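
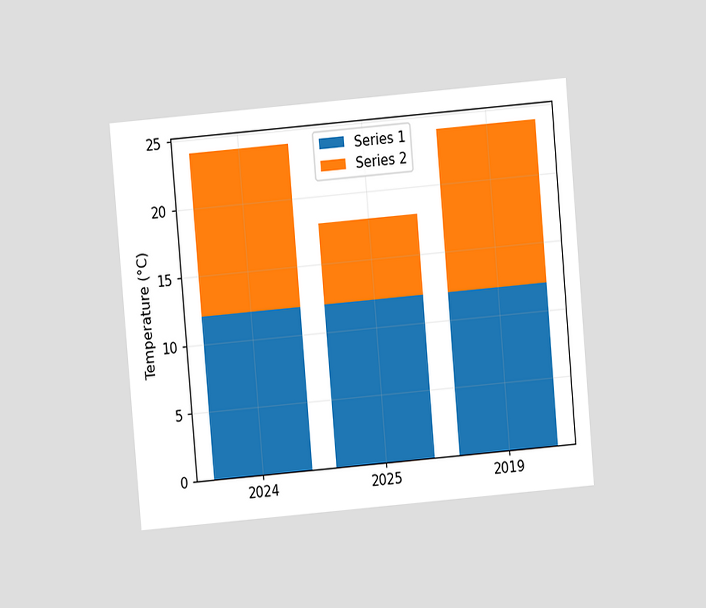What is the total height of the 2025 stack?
The chart is tilted about 5° counter-clockwise and viewed at a slight angle. The 2025 stack's top reaches 18°C on the y-axis.

18°C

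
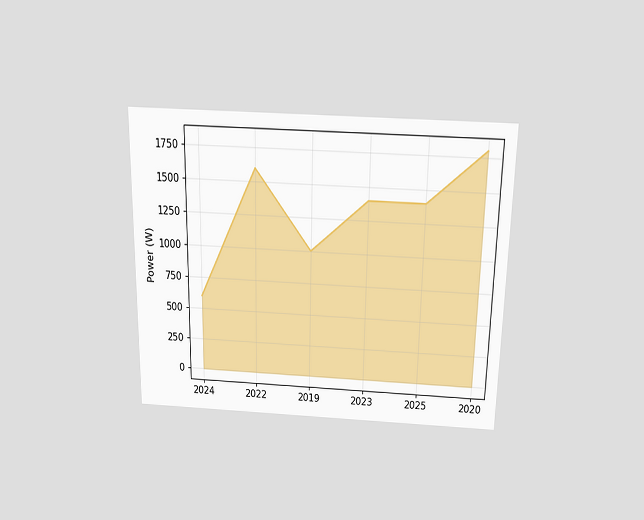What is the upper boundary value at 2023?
1400W

The chart is viewed slightly from above. At 2023 the upper boundary is at 1400W.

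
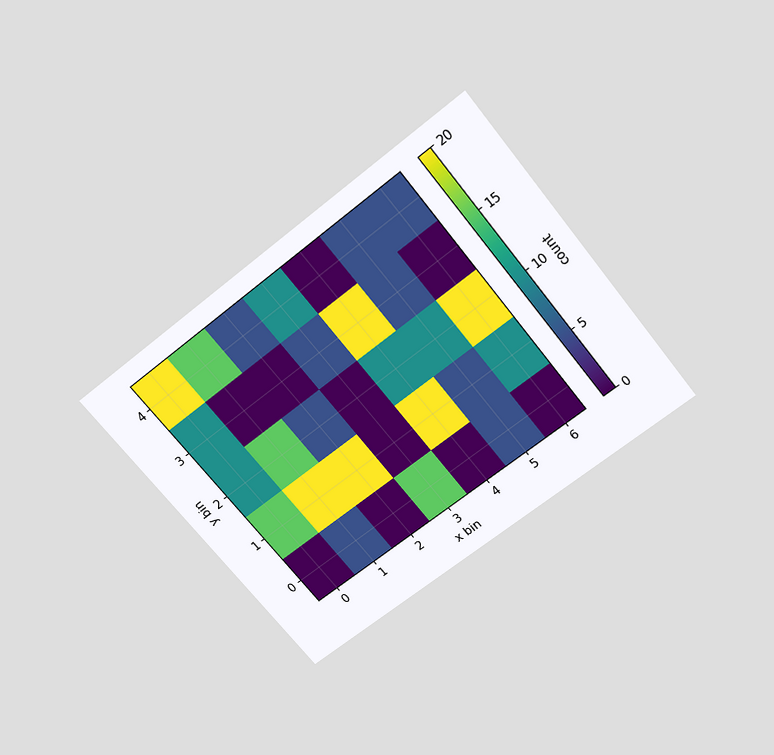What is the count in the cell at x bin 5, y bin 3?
5

The chart is tilted about 39° counter-clockwise and viewed slightly from above. Matching the cell (5, 3) against the colorbar gives 5.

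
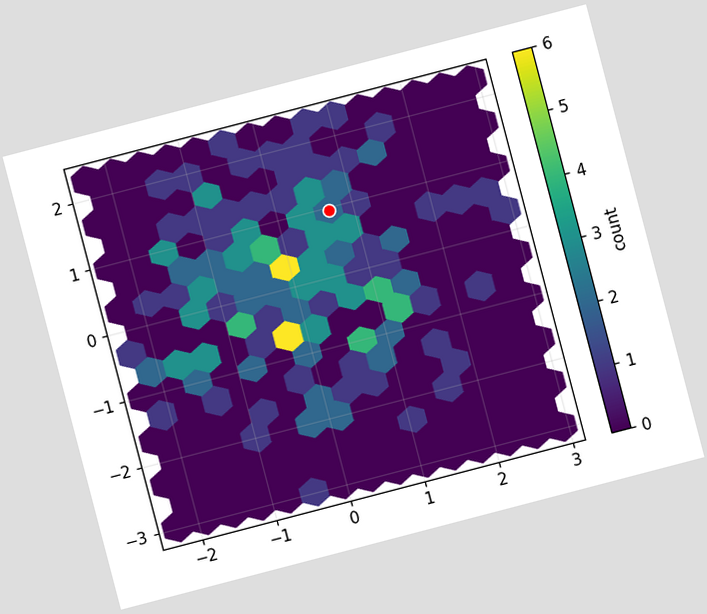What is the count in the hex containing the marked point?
2

The chart is tilted about 15° counter-clockwise. The marked hex reads 2 on the colorbar.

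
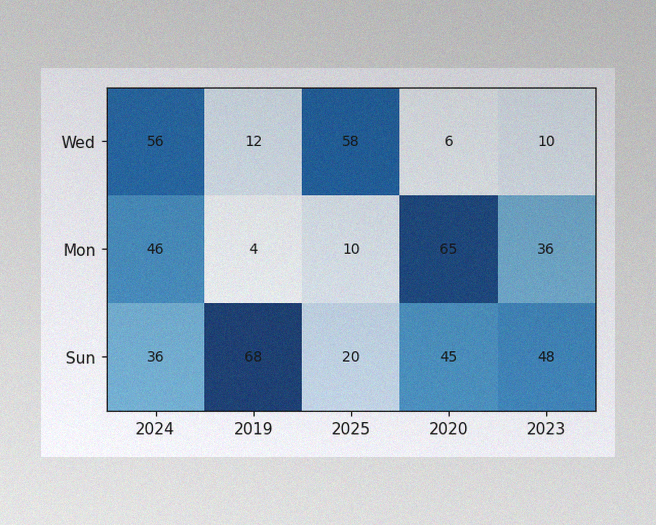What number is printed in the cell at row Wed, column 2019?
12

The image has some photo noise and uneven lighting. The (Wed, 2019) cell reads 12.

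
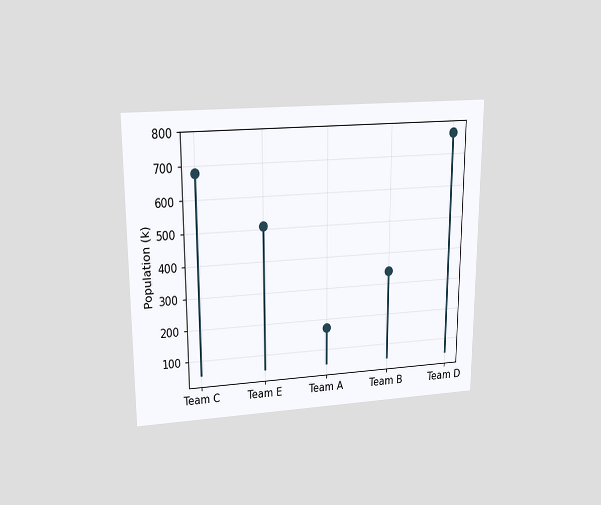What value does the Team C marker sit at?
680k

The chart is viewed slightly from above. The Team C marker sits at 680k.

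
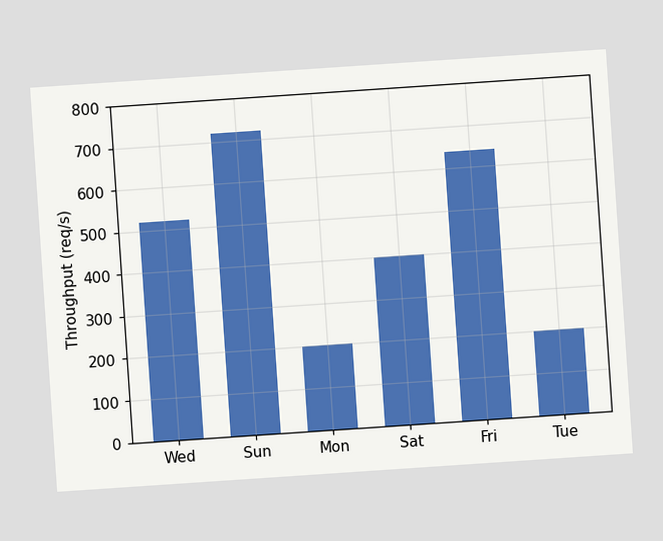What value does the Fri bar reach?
640req/s

The chart is tilted about 4° counter-clockwise. Reading along the chart's y-axis, the Fri bar reaches 640req/s.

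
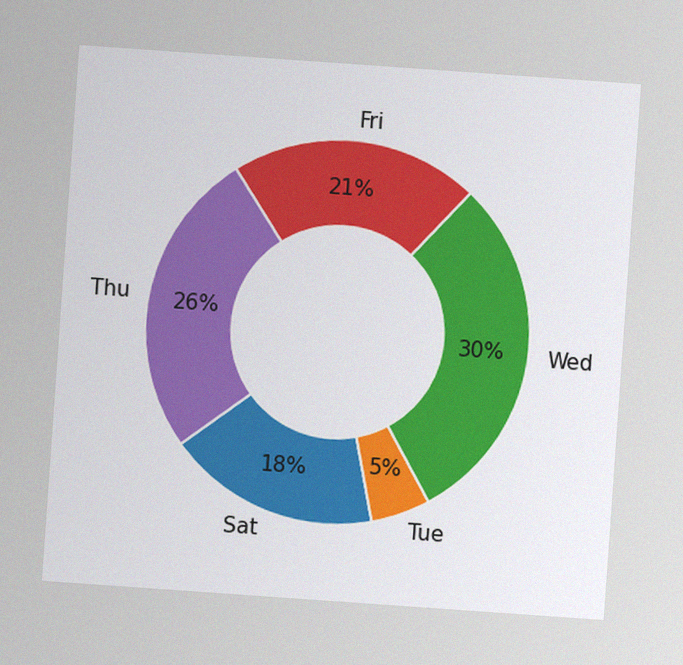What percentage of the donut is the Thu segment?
26%

The chart is tilted about 4° clockwise, with some photo noise. The Thu segment takes up 26% of the ring.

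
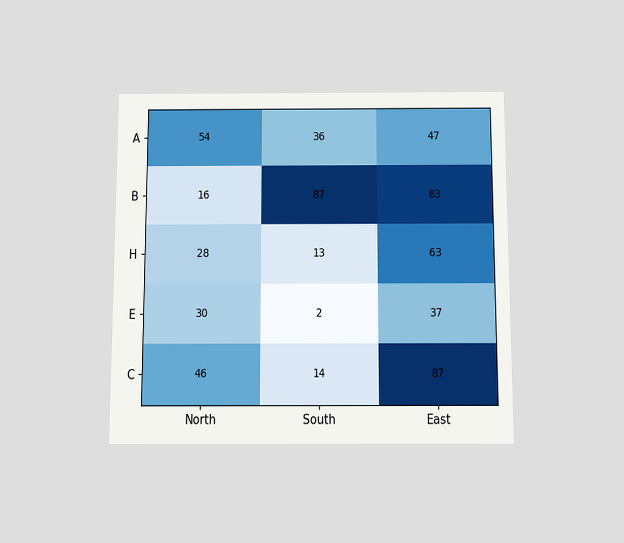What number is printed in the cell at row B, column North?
16

The chart is viewed slightly from below. The (B, North) cell reads 16.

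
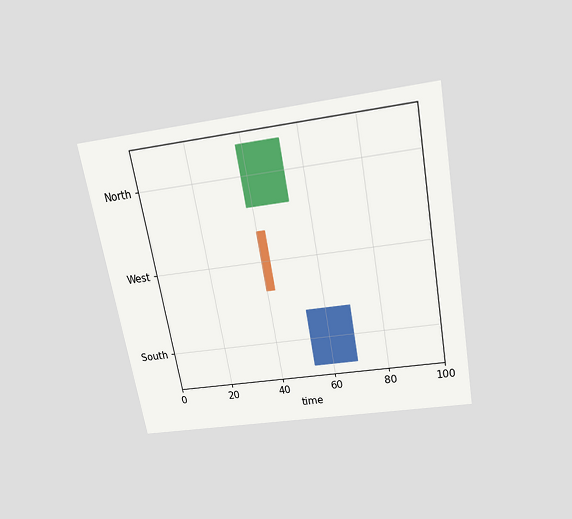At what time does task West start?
40

The chart is tilted about 10° counter-clockwise and viewed slightly from above. The West bar begins at t=40.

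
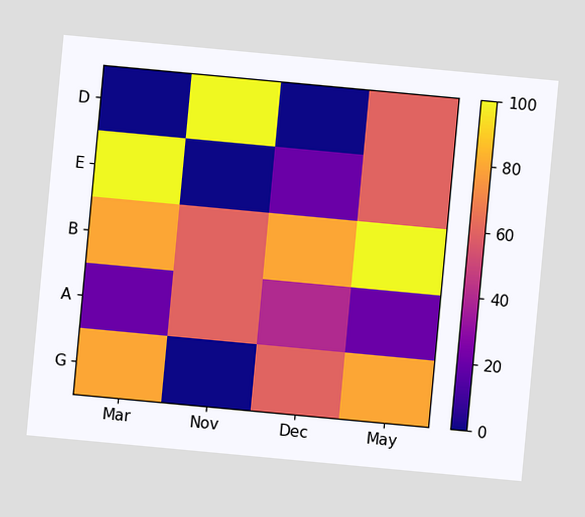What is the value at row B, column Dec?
The chart is tilted about 5° clockwise. Matching cell (B, Dec) against the colorbar gives 80.

80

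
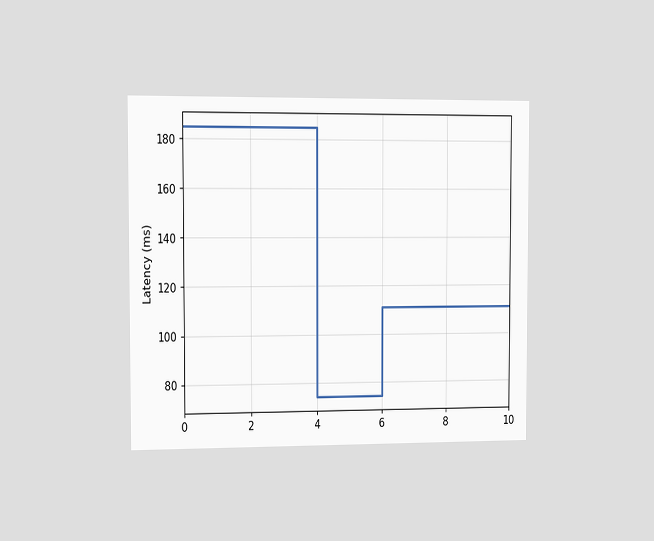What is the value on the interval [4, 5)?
74ms

The chart is viewed slightly from the left. On [4, 5) the step sits at 74ms.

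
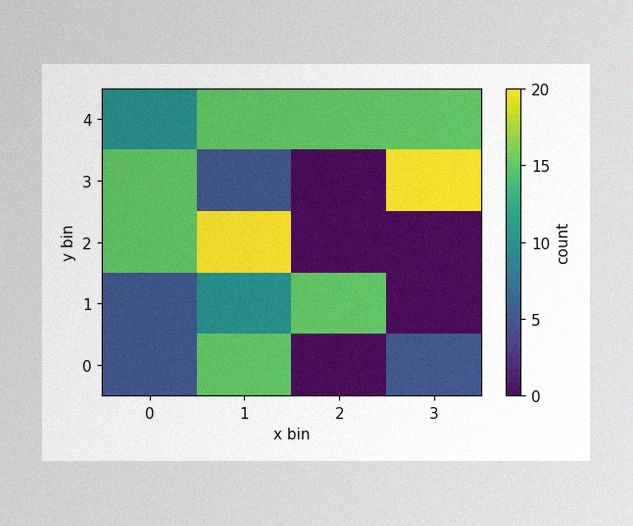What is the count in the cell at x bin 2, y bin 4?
15

The image has some photo noise and uneven lighting. Matching the cell (2, 4) against the colorbar gives 15.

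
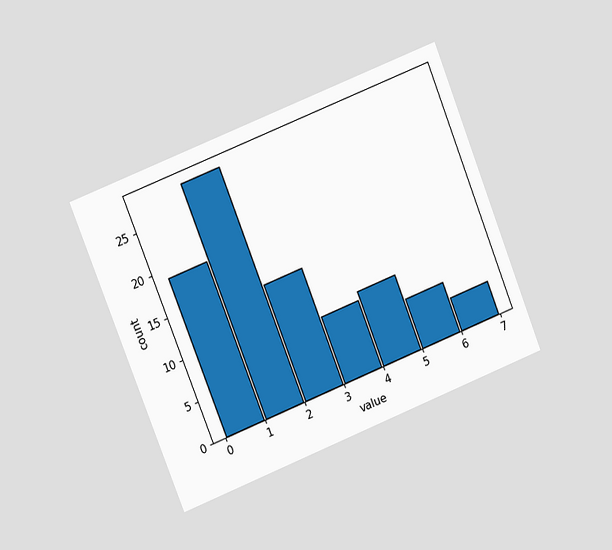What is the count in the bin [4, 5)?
9

The chart is tilted about 22° counter-clockwise and viewed at a slight angle. The [4, 5) bin has height 9.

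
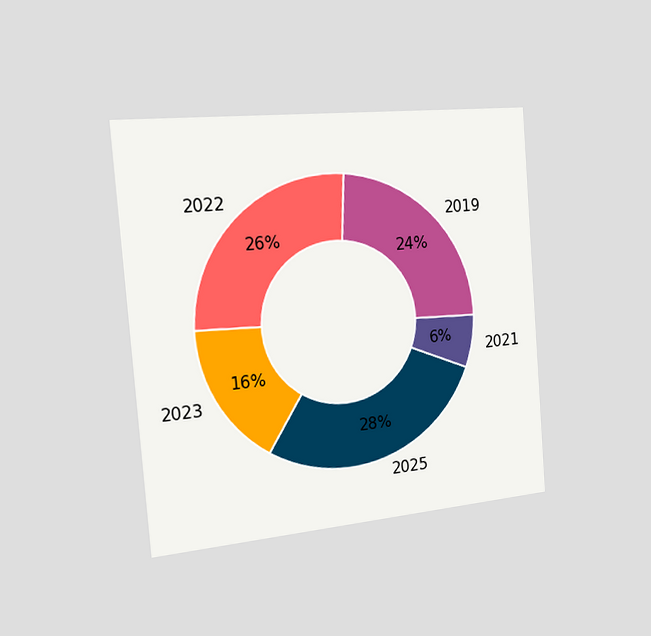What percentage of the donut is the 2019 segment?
24%

The chart is tilted about 5° counter-clockwise and viewed slightly from the left. The 2019 segment takes up 24% of the ring.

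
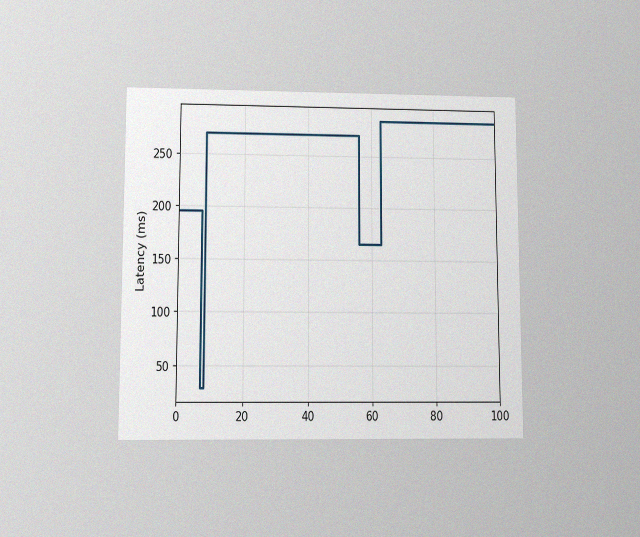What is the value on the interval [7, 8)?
30ms

The chart is viewed at a slight angle, with some photo noise. On [7, 8) the step sits at 30ms.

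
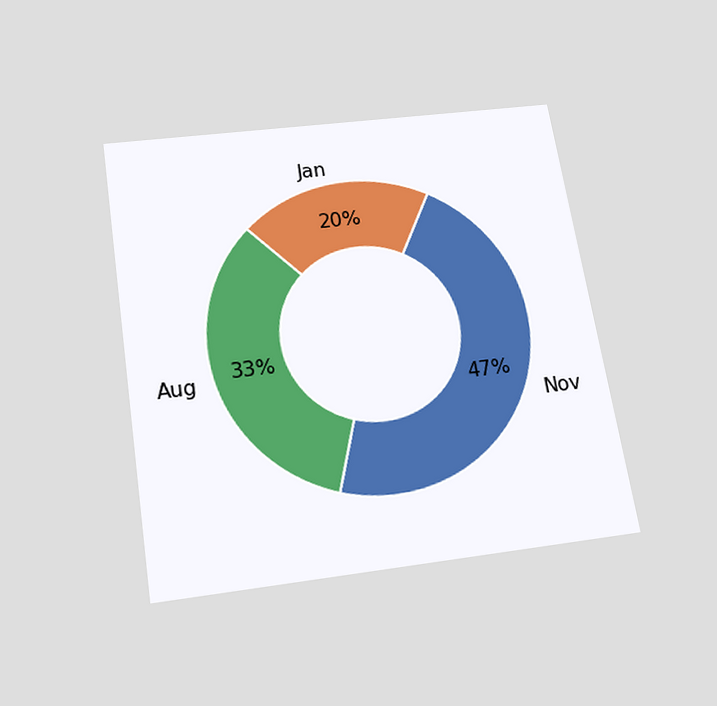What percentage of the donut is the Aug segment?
33%

The chart is tilted about 9° counter-clockwise and viewed slightly from below. The Aug segment takes up 33% of the ring.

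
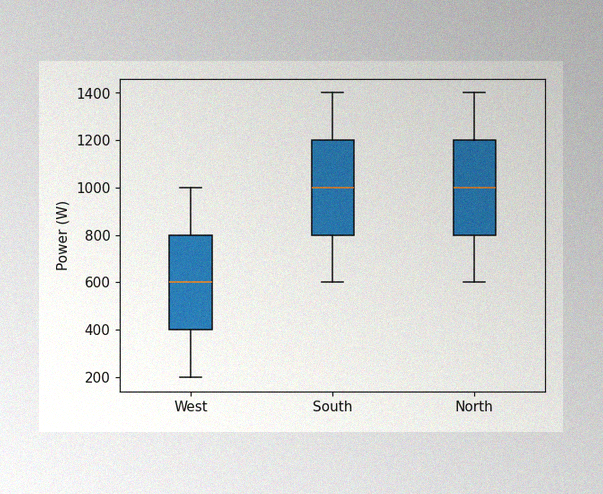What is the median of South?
1000W

The image has some photo noise and uneven lighting. The median line in the South box sits at 1000W.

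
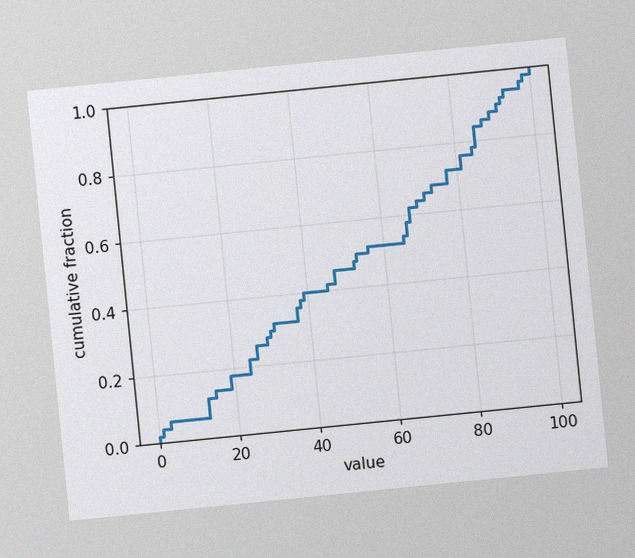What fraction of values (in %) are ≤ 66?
58%

The chart is tilted about 6° counter-clockwise, with some photo noise. At x=66 the ECDF step is at 58%.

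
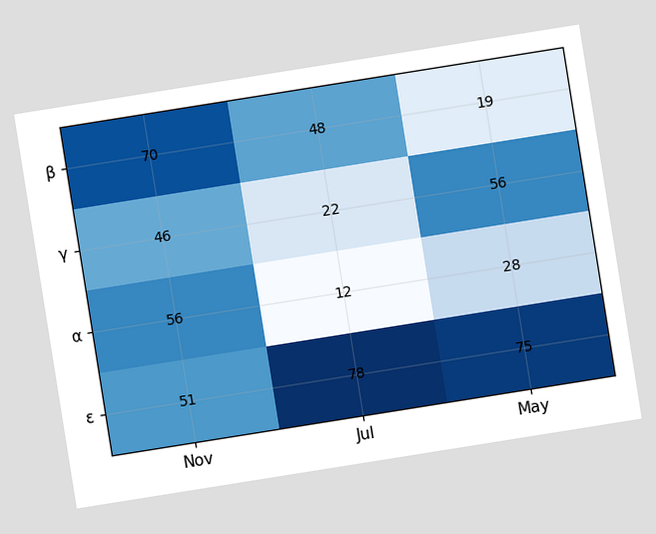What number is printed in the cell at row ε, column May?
The chart is tilted about 9° counter-clockwise. The (ε, May) cell reads 75.

75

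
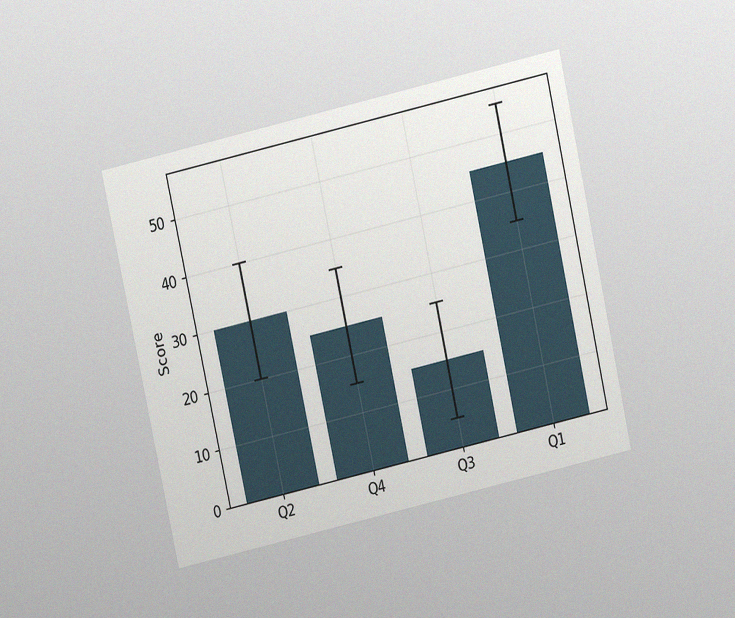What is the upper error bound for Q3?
25

The chart is tilted about 13° counter-clockwise and viewed slightly from above, with some photo noise. The Q3 bar's upper whisker reaches 25.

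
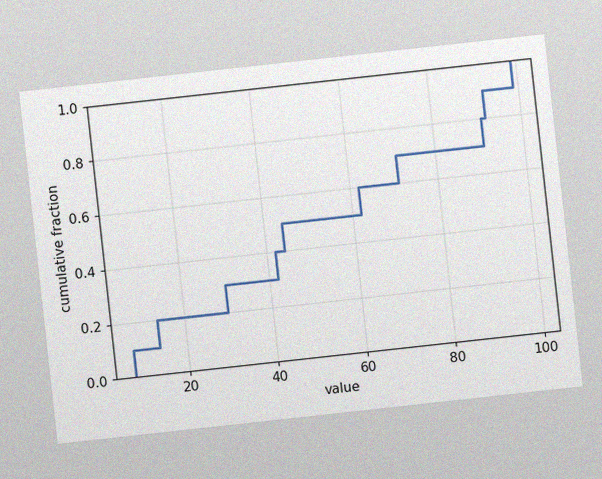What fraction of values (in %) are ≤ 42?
40%

The chart is tilted about 6° counter-clockwise, with some photo noise. At x=42 the ECDF step is at 40%.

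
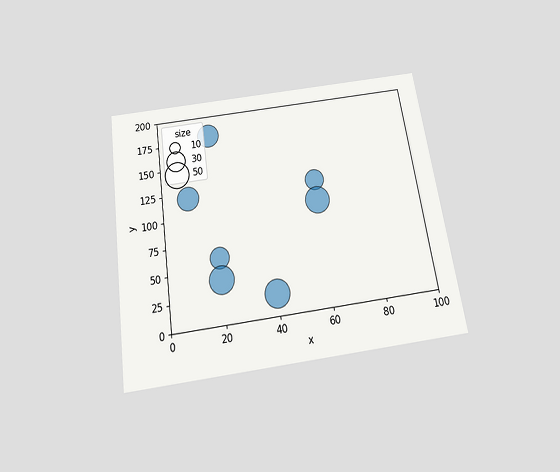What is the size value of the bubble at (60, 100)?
The chart is tilted about 8° counter-clockwise and viewed slightly from below. Matching the bubble at (60, 100) against the size legend gives 50.

50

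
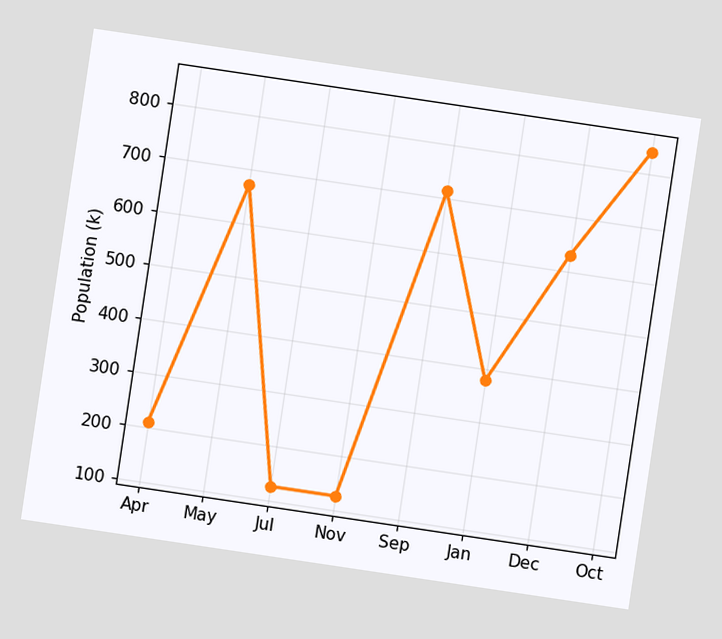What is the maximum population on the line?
The chart is tilted about 8° clockwise. The highest point is at Oct, and reading across to the y-axis gives 840k.

840k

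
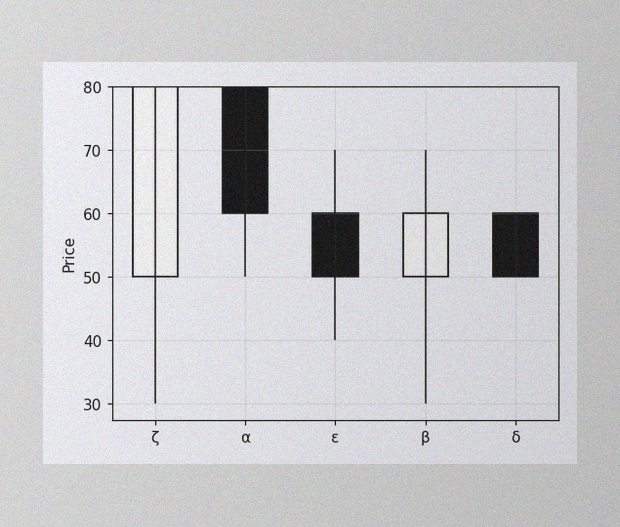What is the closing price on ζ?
80

The image has some photo noise and uneven lighting. The ζ candle closes at 80.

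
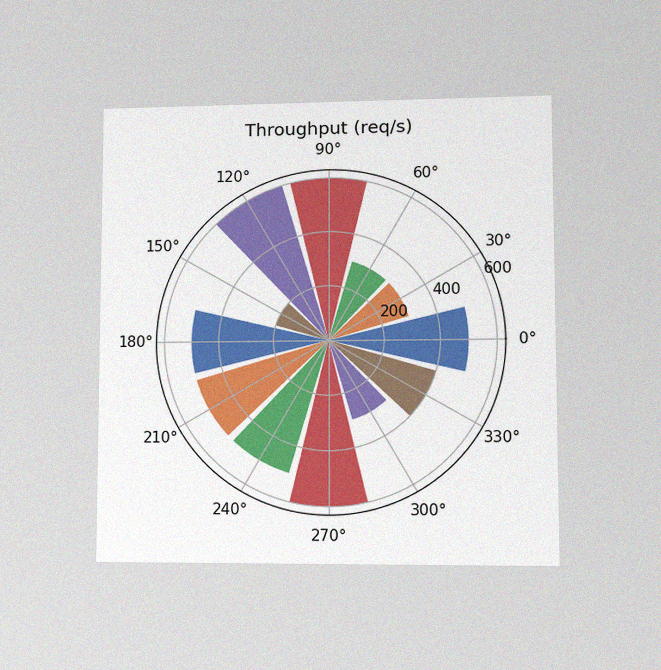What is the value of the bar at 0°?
500req/s

The chart is viewed at a slight angle, with some photo noise. The bar at 0° reaches 500req/s on the radial axis.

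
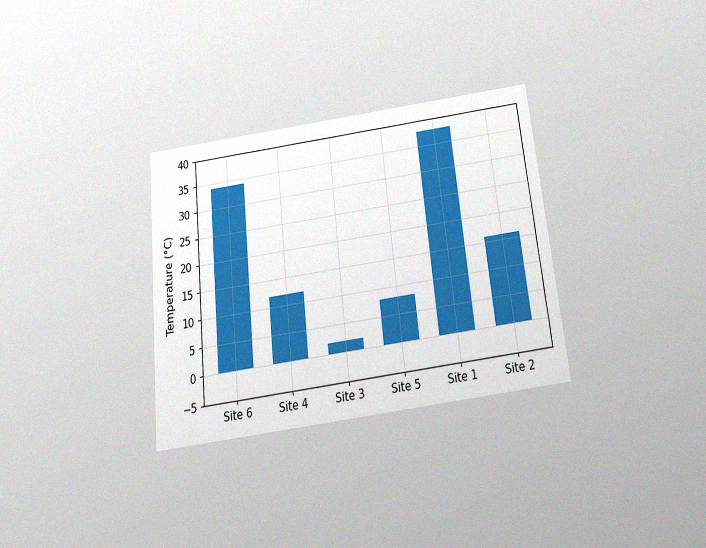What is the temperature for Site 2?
The chart is tilted about 6° counter-clockwise and viewed slightly from below, with some photo noise. Reading along the chart's y-axis, the Site 2 bar reaches 16°C.

16°C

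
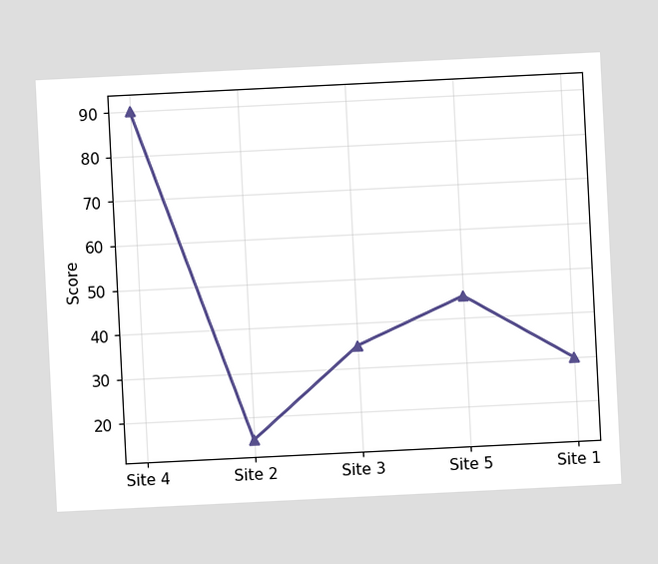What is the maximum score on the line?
The chart is tilted about 3° counter-clockwise. The highest point is at Site 4, and reading across to the y-axis gives 90.

90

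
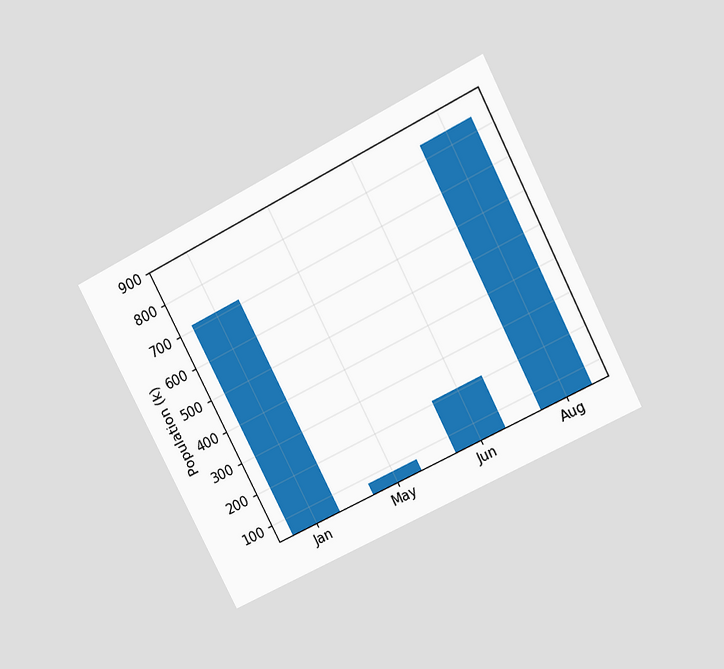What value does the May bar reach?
84k

The chart is tilted about 27° counter-clockwise and viewed at a slight angle. Reading along the chart's y-axis, the May bar reaches 84k.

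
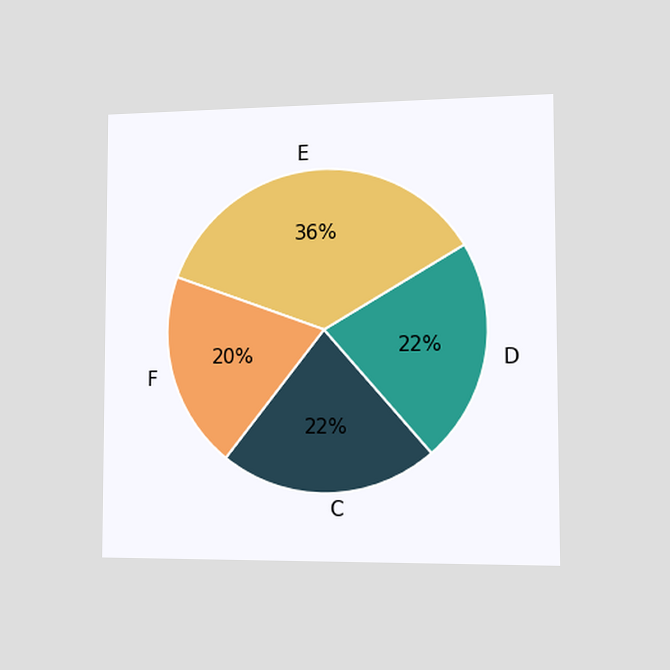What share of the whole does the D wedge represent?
The chart is viewed slightly from the right. The D slice takes up 22% of the pie.

22%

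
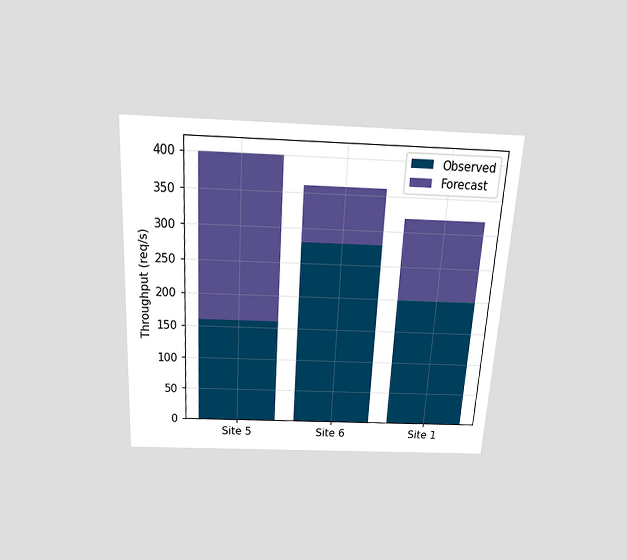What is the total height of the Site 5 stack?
The chart is tilted about 3° clockwise and viewed slightly from above. The Site 5 stack's top reaches 400req/s on the y-axis.

400req/s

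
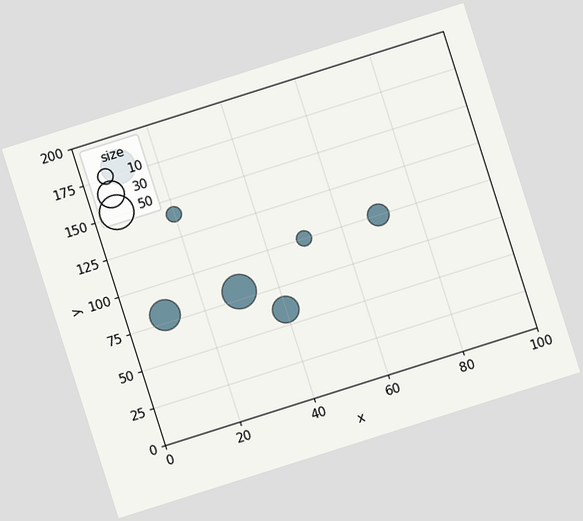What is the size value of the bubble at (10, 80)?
The chart is tilted about 18° counter-clockwise. Matching the bubble at (10, 80) against the size legend gives 40.

40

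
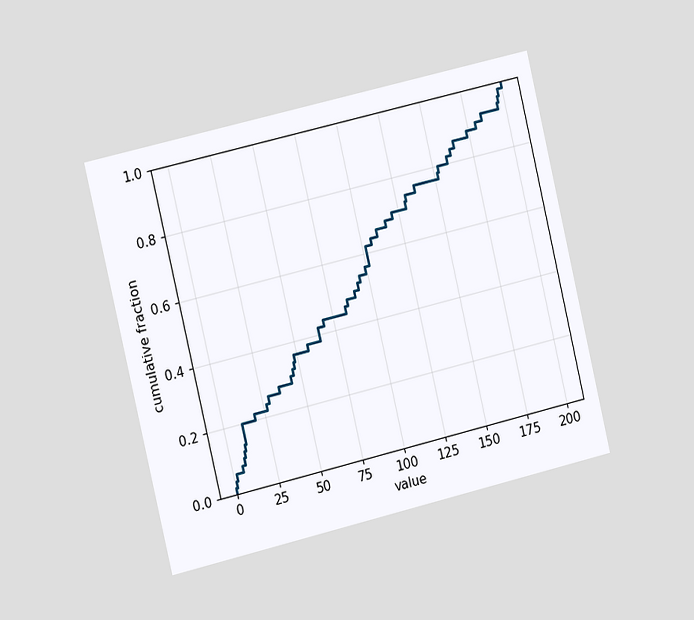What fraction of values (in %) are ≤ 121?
70%

The chart is tilted about 13° counter-clockwise and viewed slightly from the left. At x=121 the ECDF step is at 70%.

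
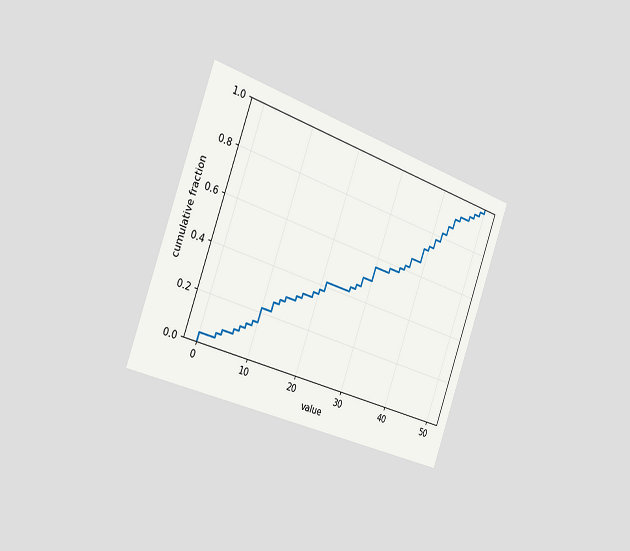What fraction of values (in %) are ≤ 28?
50%

The chart is tilted about 20° clockwise and viewed slightly from the left. At x=28 the ECDF step is at 50%.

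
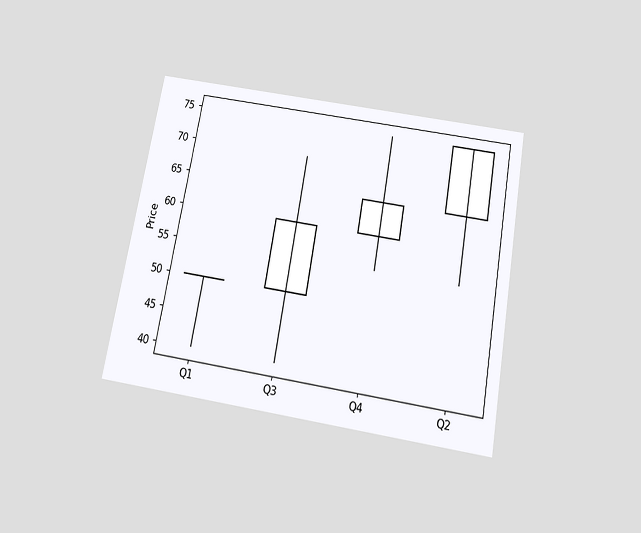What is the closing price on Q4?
The chart is tilted about 10° clockwise and viewed slightly from below. The Q4 candle closes at 65.

65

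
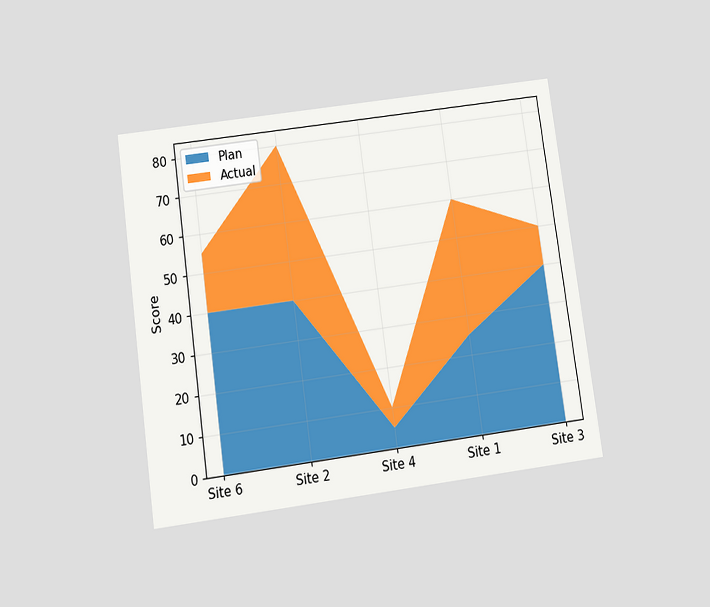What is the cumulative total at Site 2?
80

The chart is tilted about 8° counter-clockwise and viewed slightly from below. The stacked total at Site 2 reaches 80.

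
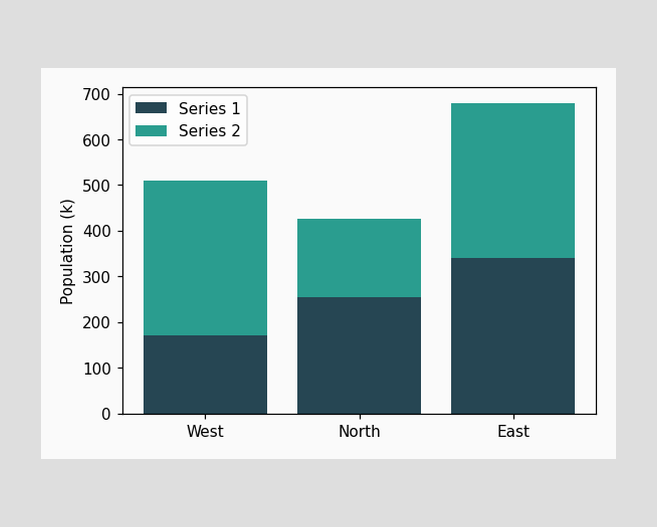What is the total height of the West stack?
The West stack's top reaches 510k on the y-axis.

510k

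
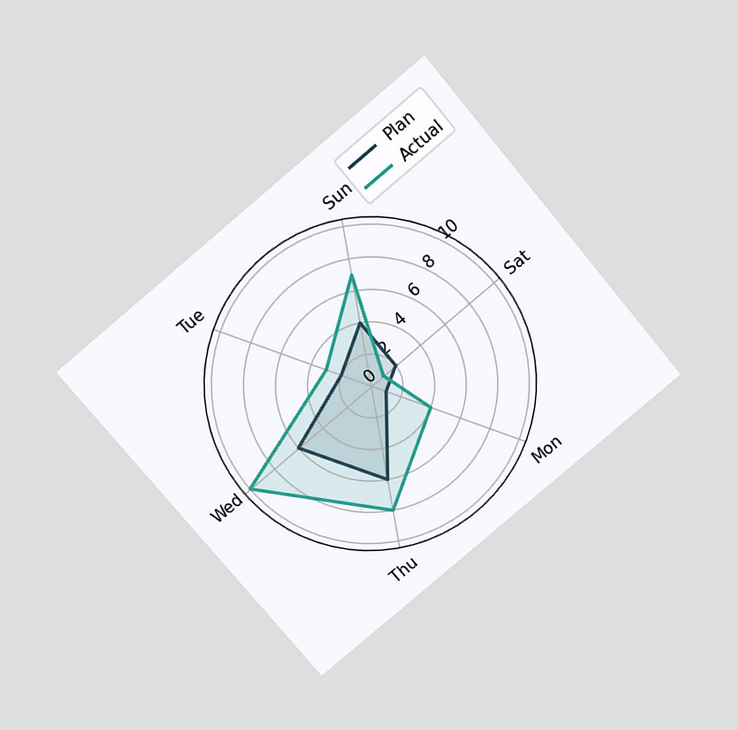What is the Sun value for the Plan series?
The chart is tilted about 40° counter-clockwise and viewed slightly from above. On the Sun axis, Plan reaches 4.

4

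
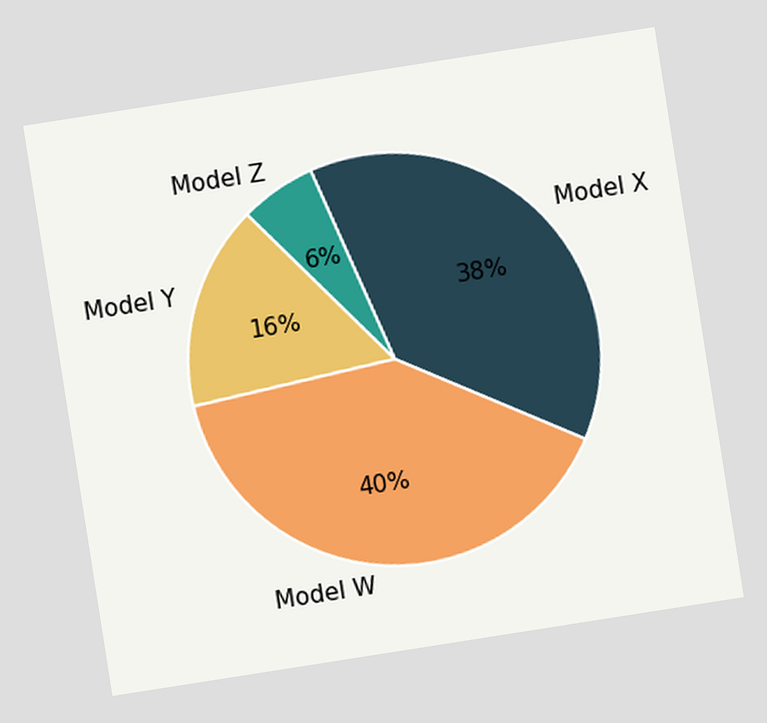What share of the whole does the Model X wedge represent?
The chart is tilted about 9° counter-clockwise. The Model X slice takes up 38% of the pie.

38%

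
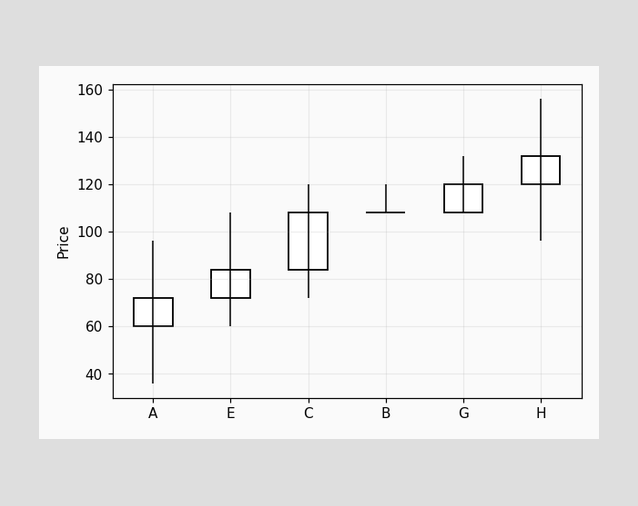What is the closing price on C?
108

The C candle closes at 108.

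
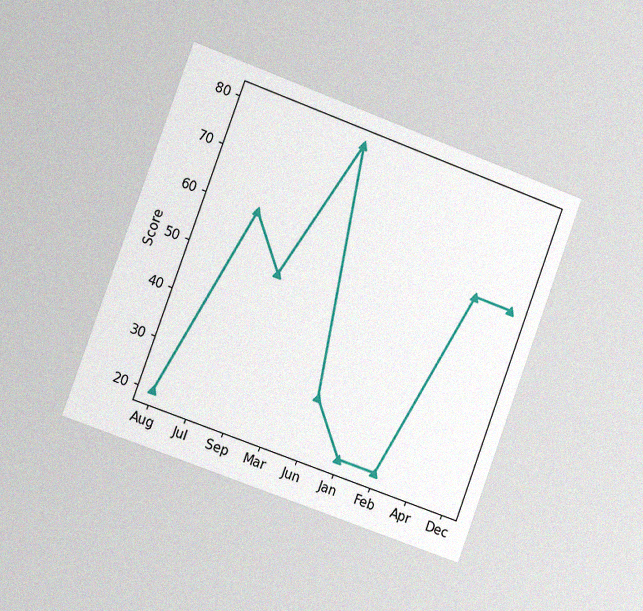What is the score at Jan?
The chart is tilted about 20° clockwise and viewed slightly from the left, with some photo noise. At Jan, the line is at 20.

20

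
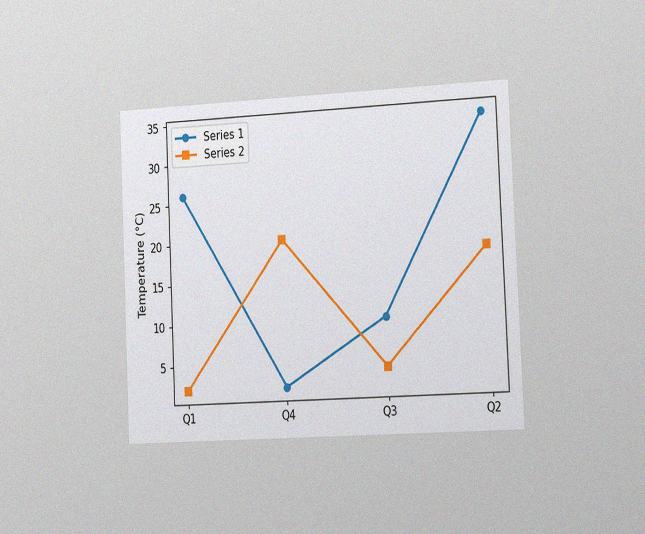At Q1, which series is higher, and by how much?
The chart is tilted about 3° counter-clockwise and viewed slightly from the right, with some photo noise. At Q1, Series 1 sits above the other line by 24°C.

Series 1, by 24°C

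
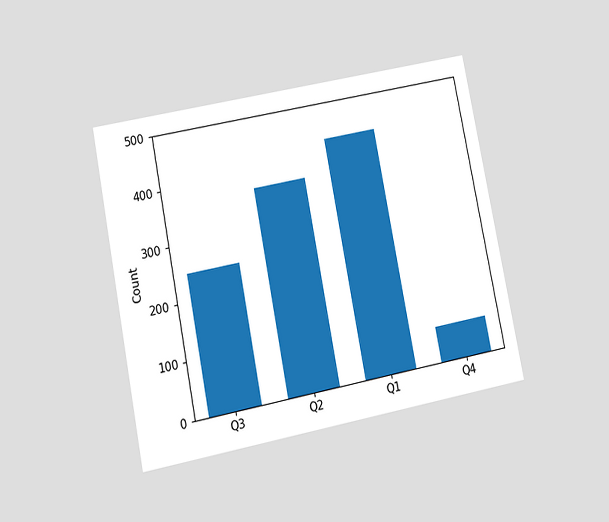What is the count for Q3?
248

The chart is tilted about 11° counter-clockwise and viewed at a slight angle. Reading along the chart's y-axis, the Q3 bar reaches 248.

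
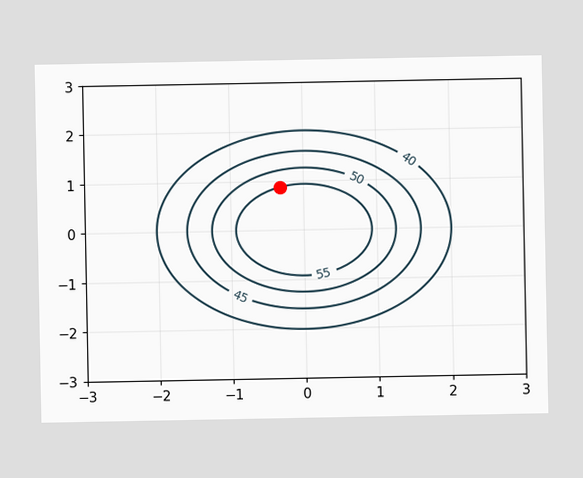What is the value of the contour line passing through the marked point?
55

The marked point sits on the contour labelled 55.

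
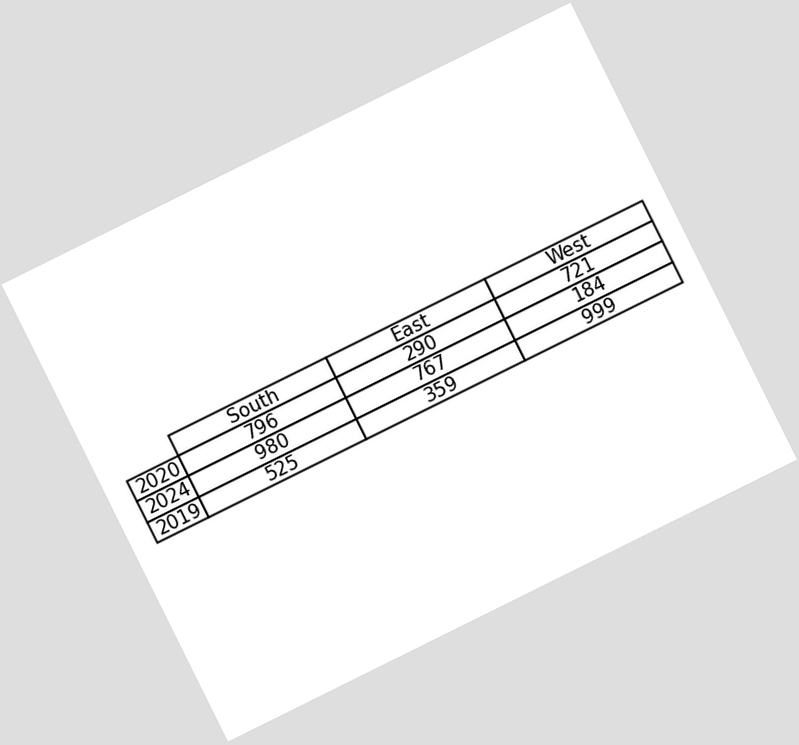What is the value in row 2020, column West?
721

The chart is tilted about 26° counter-clockwise. The (2020, West) cell reads 721.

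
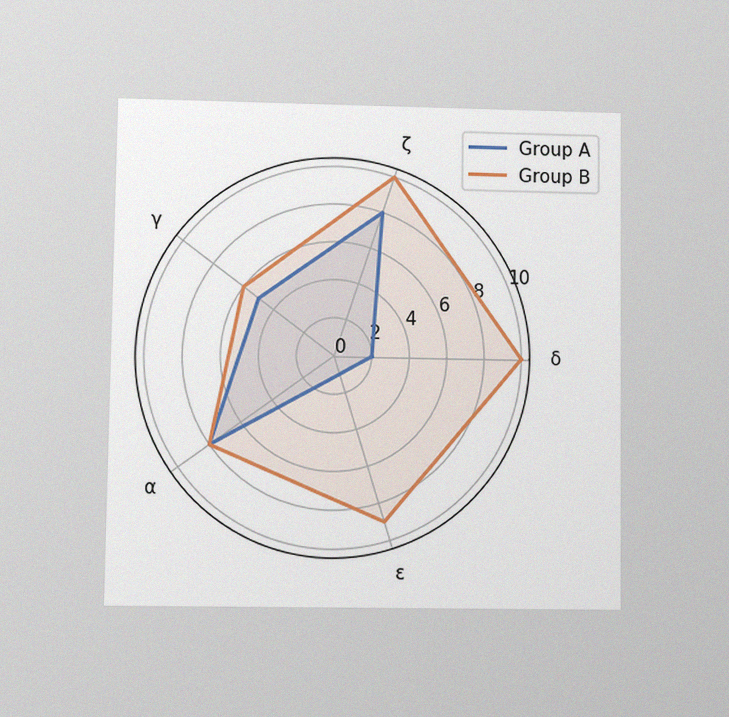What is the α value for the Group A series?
8

The chart is viewed at a slight angle, with some photo noise. On the α axis, Group A reaches 8.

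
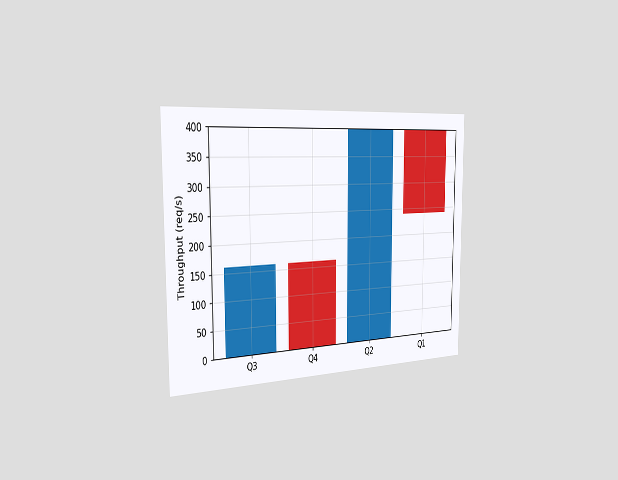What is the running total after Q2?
400req/s

The chart is viewed slightly from the left. After Q2 the running total reaches 400req/s.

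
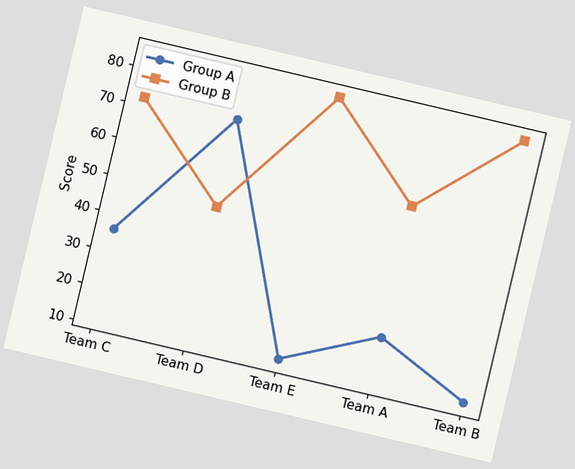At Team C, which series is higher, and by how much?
Group B, by 36

The chart is tilted about 13° clockwise. At Team C, Group B sits above the other line by 36.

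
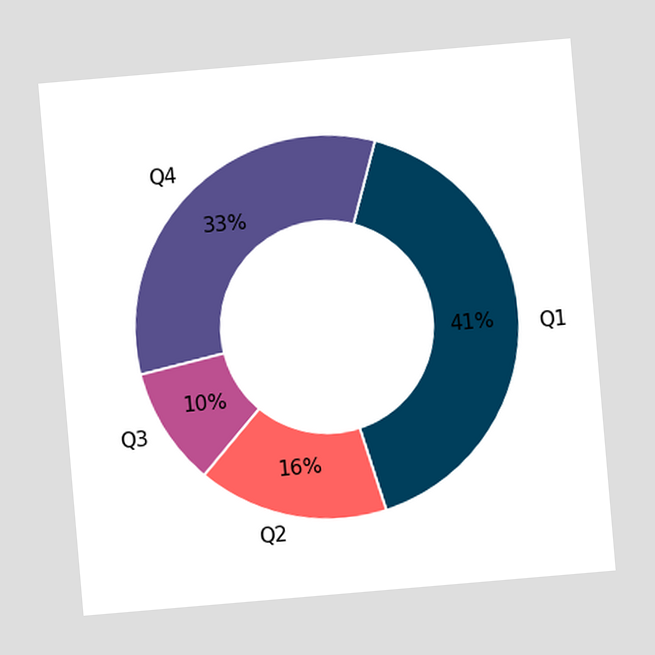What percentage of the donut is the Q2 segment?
The chart is tilted about 5° counter-clockwise. The Q2 segment takes up 16% of the ring.

16%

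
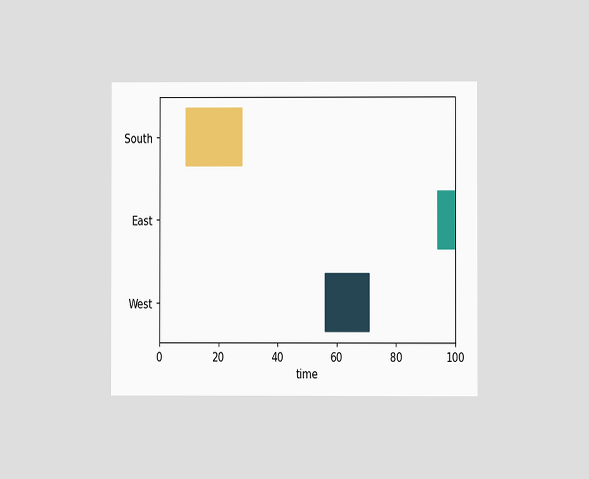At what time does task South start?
9

The chart is viewed at a slight angle. The South bar begins at t=9.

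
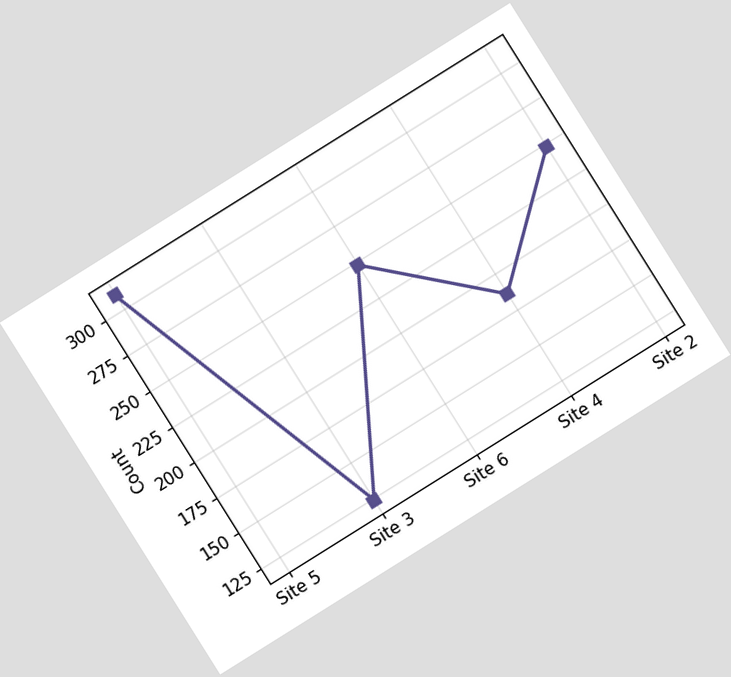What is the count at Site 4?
186

The chart is tilted about 32° counter-clockwise. At Site 4, the line is at 186.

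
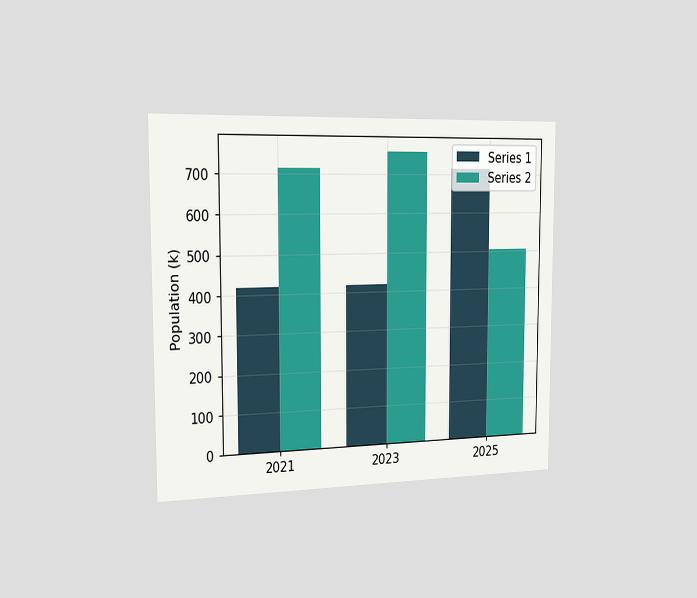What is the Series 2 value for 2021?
714k

The chart is viewed slightly from the left. The Series 2 bar at 2021 reaches 714k on the y-axis.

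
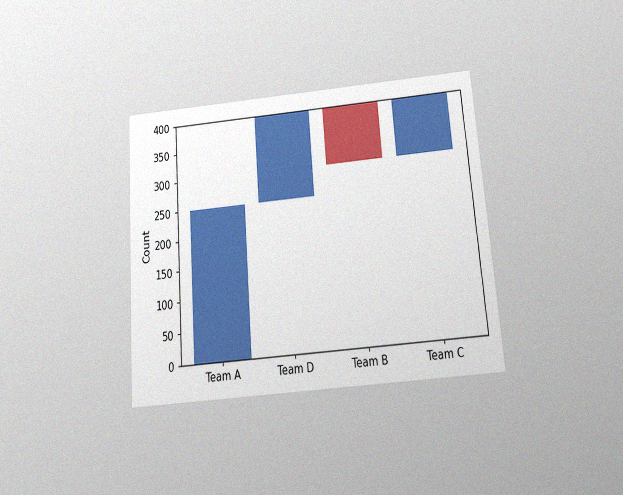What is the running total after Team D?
400

The chart is tilted about 4° counter-clockwise and viewed slightly from below, with some photo noise. After Team D the running total reaches 400.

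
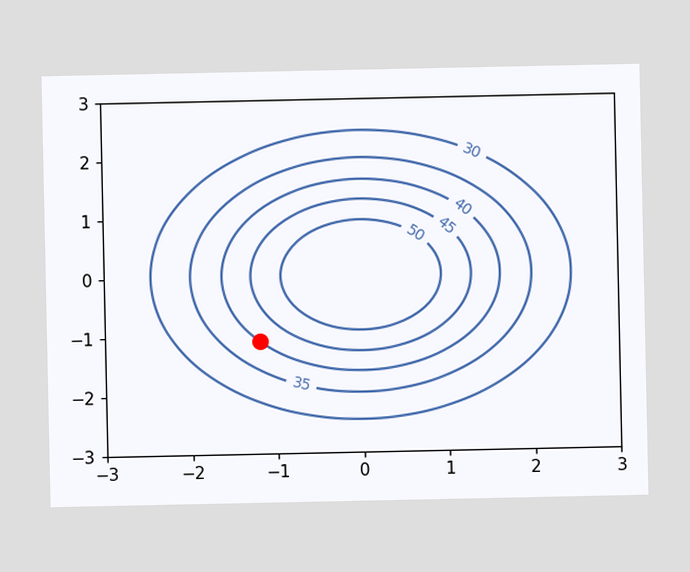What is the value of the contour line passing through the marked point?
The marked point sits on the contour labelled 40.

40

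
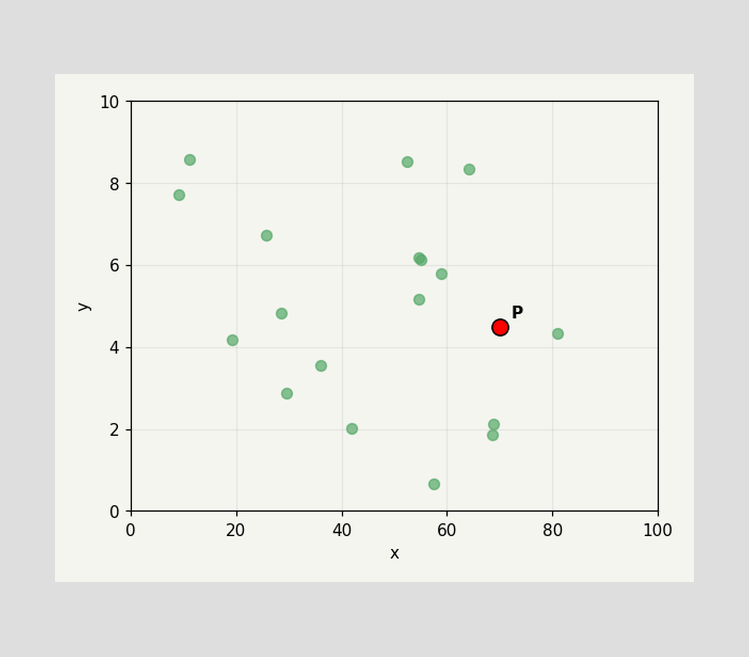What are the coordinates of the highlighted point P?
Following the gridlines from P to each axis, P sits at (70, 4.5).

(70, 4.5)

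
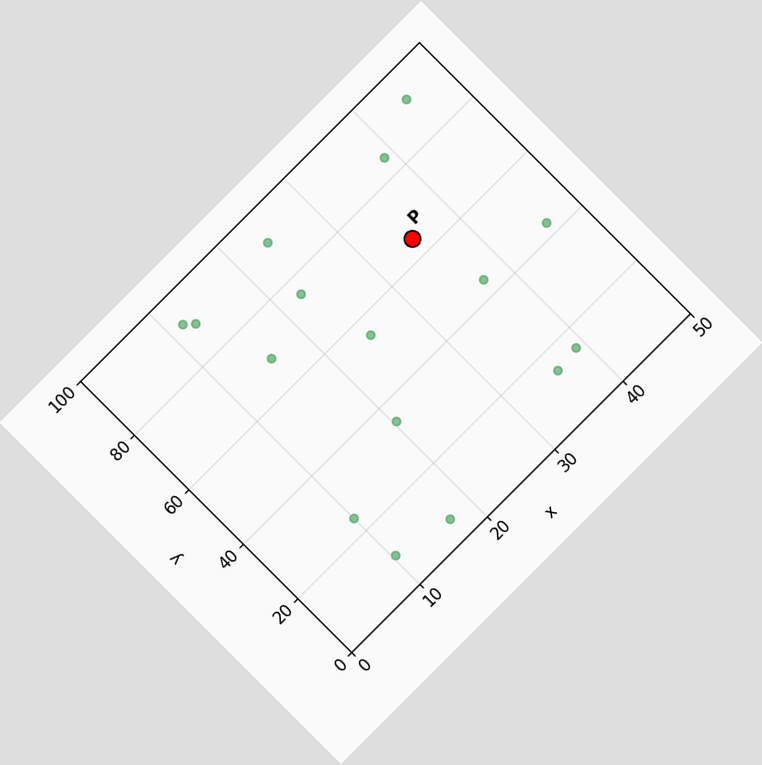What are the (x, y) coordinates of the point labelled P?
The chart is tilted about 45° counter-clockwise. Following the gridlines from P to each axis, P sits at (35, 65).

(35, 65)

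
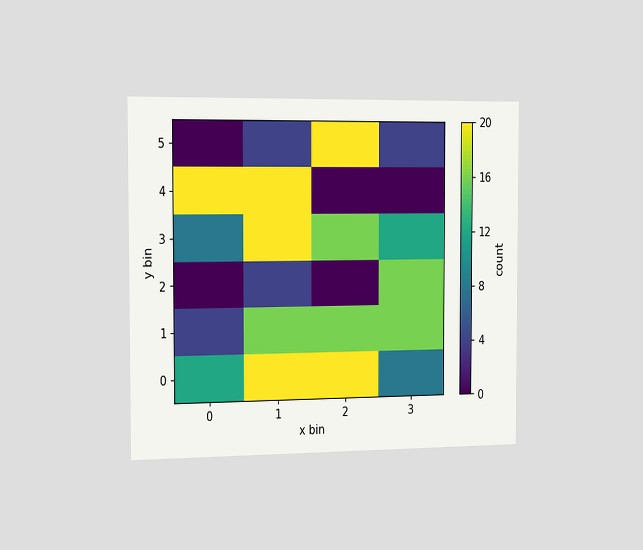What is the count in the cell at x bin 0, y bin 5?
0

The chart is viewed slightly from the left. Matching the cell (0, 5) against the colorbar gives 0.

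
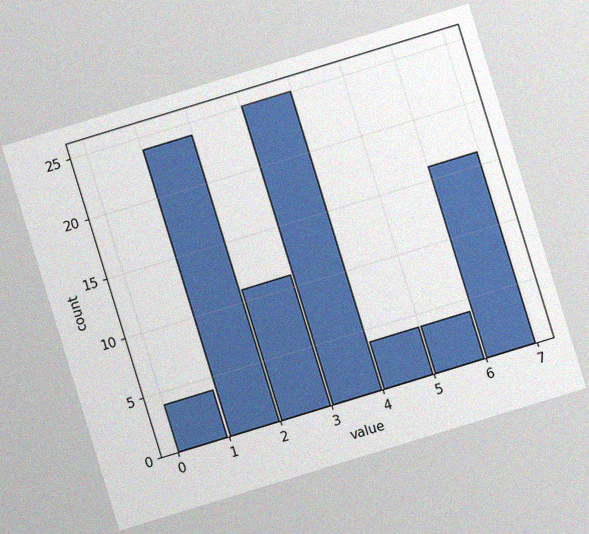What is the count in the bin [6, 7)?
16

The chart is tilted about 17° counter-clockwise, with some photo noise. The [6, 7) bin has height 16.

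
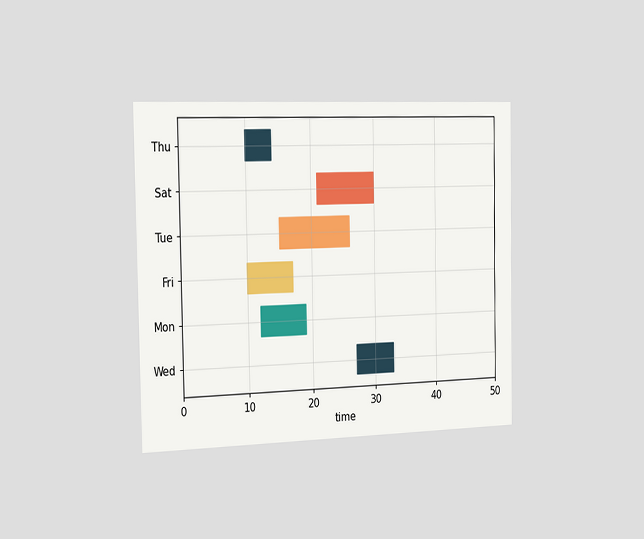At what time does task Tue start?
The chart is viewed slightly from the left. The Tue bar begins at t=15.

15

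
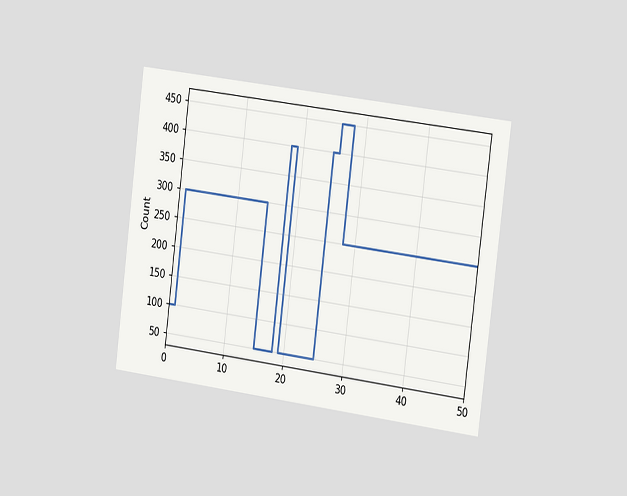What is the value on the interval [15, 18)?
The chart is tilted about 7° clockwise and viewed slightly from the right. On [15, 18) the step sits at 50.

50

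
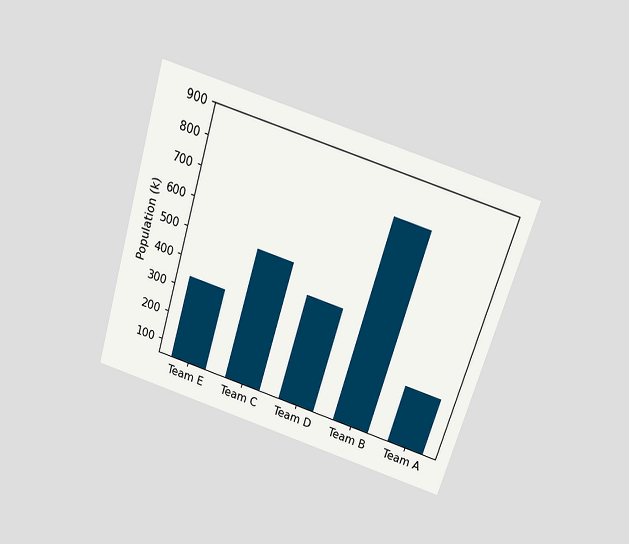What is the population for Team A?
The chart is tilted about 17° clockwise and viewed slightly from above. Reading along the chart's y-axis, the Team A bar reaches 255k.

255k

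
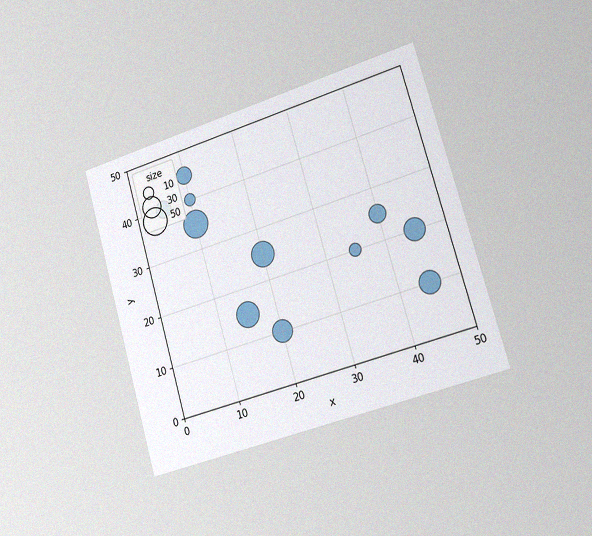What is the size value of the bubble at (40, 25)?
20

The chart is tilted about 16° counter-clockwise and viewed slightly from the right, with some photo noise. Matching the bubble at (40, 25) against the size legend gives 20.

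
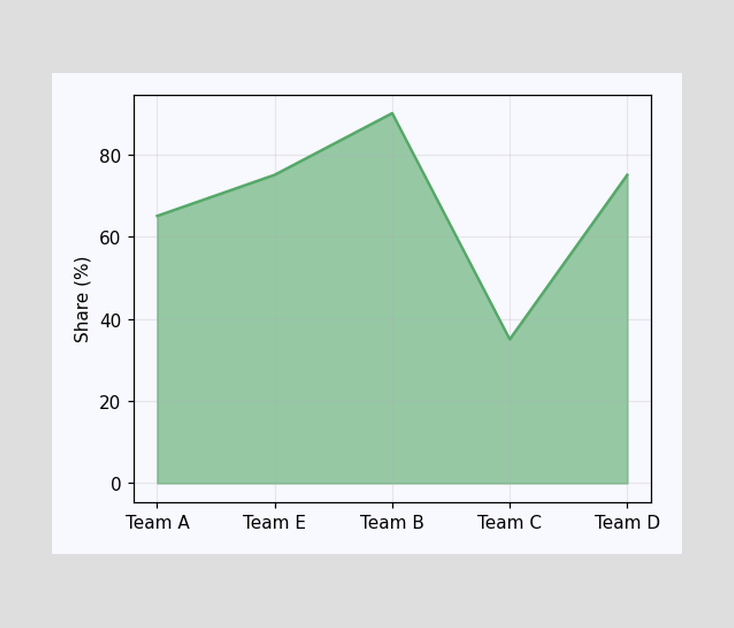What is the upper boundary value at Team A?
At Team A the upper boundary is at 65%.

65%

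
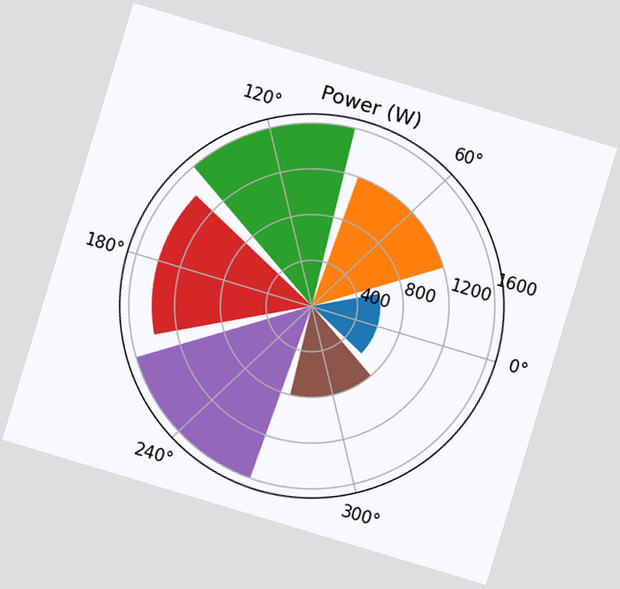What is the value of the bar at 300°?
800W

The chart is tilted about 17° clockwise. The bar at 300° reaches 800W on the radial axis.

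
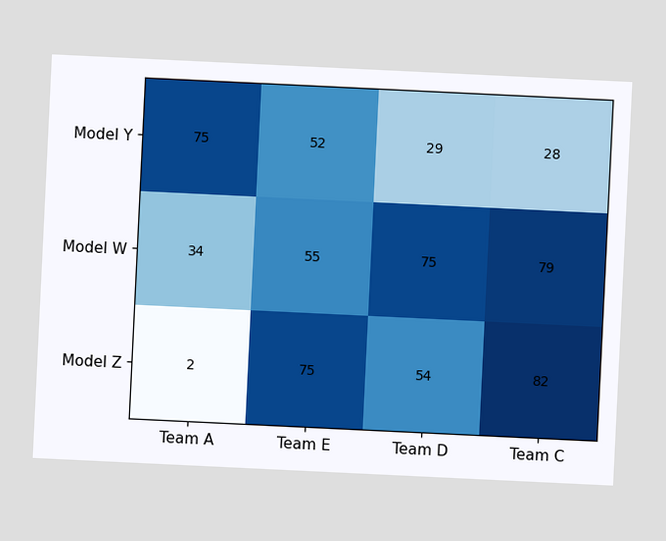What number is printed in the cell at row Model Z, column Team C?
82

The chart is tilted about 3° clockwise. The (Model Z, Team C) cell reads 82.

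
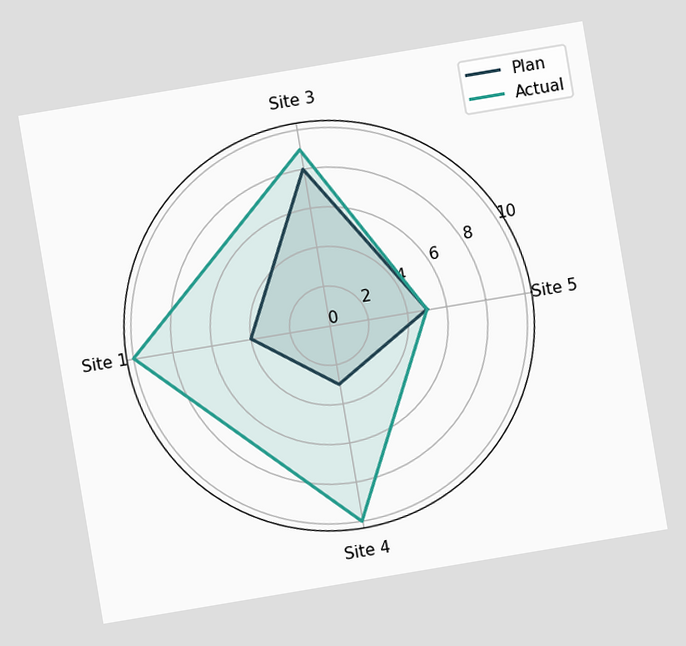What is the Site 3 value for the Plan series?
8

The chart is tilted about 10° counter-clockwise. On the Site 3 axis, Plan reaches 8.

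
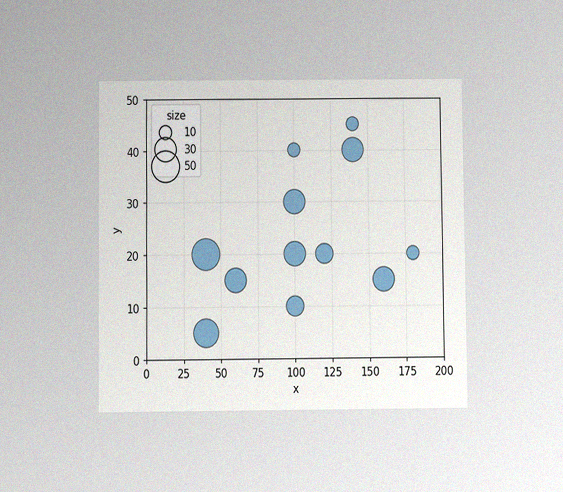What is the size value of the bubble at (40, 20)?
50

The chart is viewed slightly from below, with some photo noise. Matching the bubble at (40, 20) against the size legend gives 50.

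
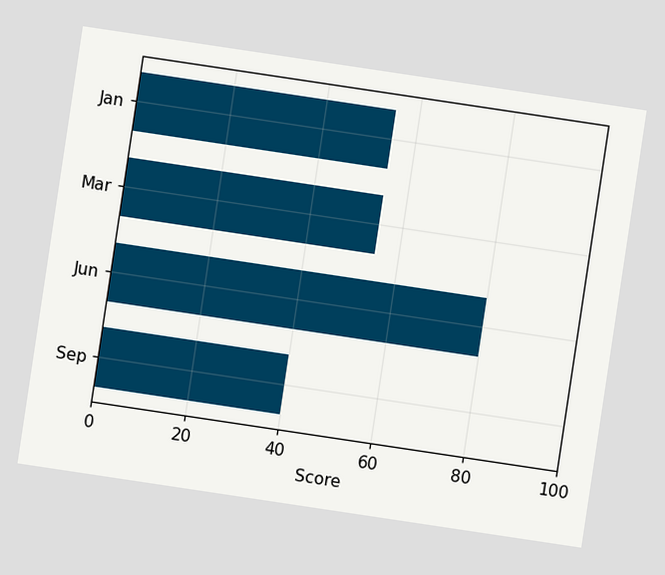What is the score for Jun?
The chart is tilted about 9° clockwise. Reading along the chart's x-axis, the Jun bar reaches 80.

80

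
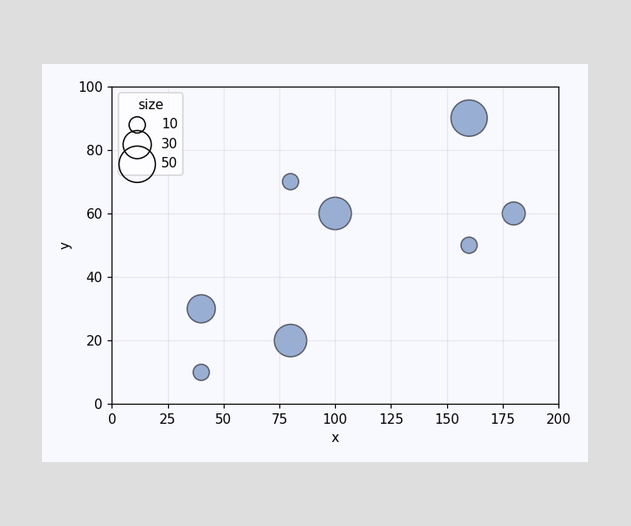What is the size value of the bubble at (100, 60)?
Matching the bubble at (100, 60) against the size legend gives 40.

40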